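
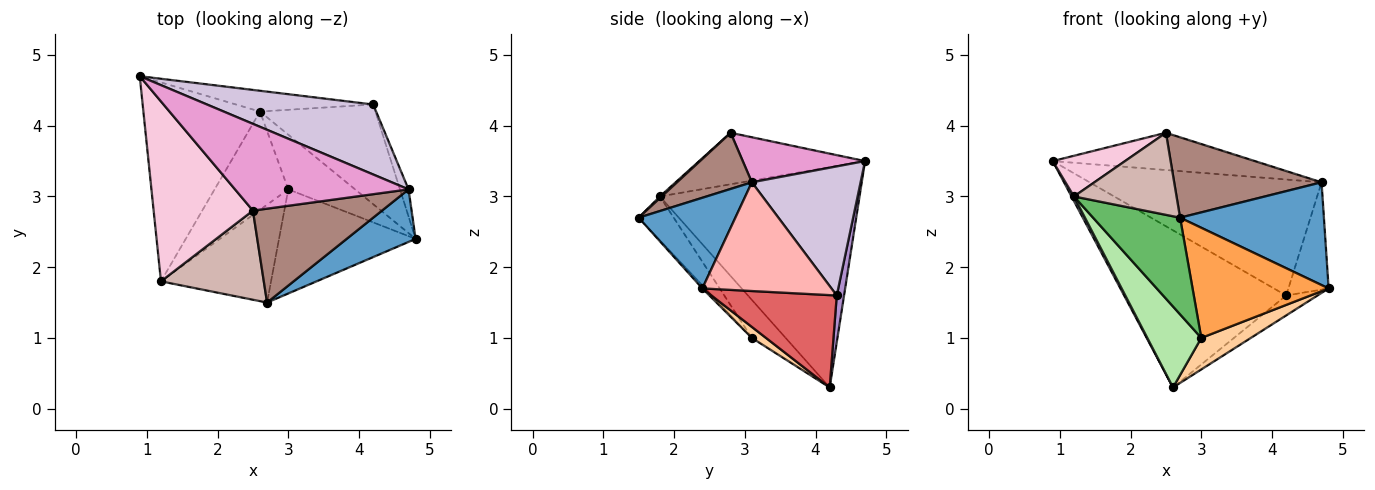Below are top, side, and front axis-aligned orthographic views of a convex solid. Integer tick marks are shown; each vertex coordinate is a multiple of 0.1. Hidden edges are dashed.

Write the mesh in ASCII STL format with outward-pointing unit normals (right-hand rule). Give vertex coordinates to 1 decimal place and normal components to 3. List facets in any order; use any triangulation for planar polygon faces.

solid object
 facet normal 0.513 -0.764 0.391
  outer loop
   vertex 4.7 3.1 3.2
   vertex 2.7 1.5 2.7
   vertex 4.8 2.4 1.7
  endloop
 endfacet
 facet normal -0.884 -0.011 -0.468
  outer loop
   vertex 1.2 1.8 3.0
   vertex 0.9 4.7 3.5
   vertex 2.6 4.2 0.3
  endloop
 endfacet
 facet normal -0.016 -0.727 -0.687
  outer loop
   vertex 3.0 3.1 1.0
   vertex 4.8 2.4 1.7
   vertex 2.7 1.5 2.7
  endloop
 endfacet
 facet normal 0.141 -0.494 -0.858
  outer loop
   vertex 3.0 3.1 1.0
   vertex 2.6 4.2 0.3
   vertex 4.8 2.4 1.7
  endloop
 endfacet
 facet normal -0.272 -0.676 -0.685
  outer loop
   vertex 3.0 3.1 1.0
   vertex 2.7 1.5 2.7
   vertex 1.2 1.8 3.0
  endloop
 endfacet
 facet normal -0.370 -0.591 -0.717
  outer loop
   vertex 3.0 3.1 1.0
   vertex 1.2 1.8 3.0
   vertex 2.6 4.2 0.3
  endloop
 endfacet
 facet normal 0.617 0.154 -0.772
  outer loop
   vertex 4.2 4.3 1.6
   vertex 4.8 2.4 1.7
   vertex 2.6 4.2 0.3
  endloop
 endfacet
 facet normal 0.952 0.297 -0.075
  outer loop
   vertex 4.2 4.3 1.6
   vertex 4.7 3.1 3.2
   vertex 4.8 2.4 1.7
  endloop
 endfacet
 facet normal 0.045 0.990 -0.131
  outer loop
   vertex 4.2 4.3 1.6
   vertex 2.6 4.2 0.3
   vertex 0.9 4.7 3.5
  endloop
 endfacet
 facet normal 0.372 0.795 0.480
  outer loop
   vertex 4.2 4.3 1.6
   vertex 0.9 4.7 3.5
   vertex 4.7 3.1 3.2
  endloop
 endfacet
 facet normal 0.314 -0.618 0.721
  outer loop
   vertex 2.5 2.8 3.9
   vertex 2.7 1.5 2.7
   vertex 4.7 3.1 3.2
  endloop
 endfacet
 facet normal 0.012 -0.677 0.736
  outer loop
   vertex 2.5 2.8 3.9
   vertex 1.2 1.8 3.0
   vertex 2.7 1.5 2.7
  endloop
 endfacet
 facet normal 0.232 0.384 0.894
  outer loop
   vertex 2.5 2.8 3.9
   vertex 4.7 3.1 3.2
   vertex 0.9 4.7 3.5
  endloop
 endfacet
 facet normal -0.451 -0.197 0.870
  outer loop
   vertex 2.5 2.8 3.9
   vertex 0.9 4.7 3.5
   vertex 1.2 1.8 3.0
  endloop
 endfacet
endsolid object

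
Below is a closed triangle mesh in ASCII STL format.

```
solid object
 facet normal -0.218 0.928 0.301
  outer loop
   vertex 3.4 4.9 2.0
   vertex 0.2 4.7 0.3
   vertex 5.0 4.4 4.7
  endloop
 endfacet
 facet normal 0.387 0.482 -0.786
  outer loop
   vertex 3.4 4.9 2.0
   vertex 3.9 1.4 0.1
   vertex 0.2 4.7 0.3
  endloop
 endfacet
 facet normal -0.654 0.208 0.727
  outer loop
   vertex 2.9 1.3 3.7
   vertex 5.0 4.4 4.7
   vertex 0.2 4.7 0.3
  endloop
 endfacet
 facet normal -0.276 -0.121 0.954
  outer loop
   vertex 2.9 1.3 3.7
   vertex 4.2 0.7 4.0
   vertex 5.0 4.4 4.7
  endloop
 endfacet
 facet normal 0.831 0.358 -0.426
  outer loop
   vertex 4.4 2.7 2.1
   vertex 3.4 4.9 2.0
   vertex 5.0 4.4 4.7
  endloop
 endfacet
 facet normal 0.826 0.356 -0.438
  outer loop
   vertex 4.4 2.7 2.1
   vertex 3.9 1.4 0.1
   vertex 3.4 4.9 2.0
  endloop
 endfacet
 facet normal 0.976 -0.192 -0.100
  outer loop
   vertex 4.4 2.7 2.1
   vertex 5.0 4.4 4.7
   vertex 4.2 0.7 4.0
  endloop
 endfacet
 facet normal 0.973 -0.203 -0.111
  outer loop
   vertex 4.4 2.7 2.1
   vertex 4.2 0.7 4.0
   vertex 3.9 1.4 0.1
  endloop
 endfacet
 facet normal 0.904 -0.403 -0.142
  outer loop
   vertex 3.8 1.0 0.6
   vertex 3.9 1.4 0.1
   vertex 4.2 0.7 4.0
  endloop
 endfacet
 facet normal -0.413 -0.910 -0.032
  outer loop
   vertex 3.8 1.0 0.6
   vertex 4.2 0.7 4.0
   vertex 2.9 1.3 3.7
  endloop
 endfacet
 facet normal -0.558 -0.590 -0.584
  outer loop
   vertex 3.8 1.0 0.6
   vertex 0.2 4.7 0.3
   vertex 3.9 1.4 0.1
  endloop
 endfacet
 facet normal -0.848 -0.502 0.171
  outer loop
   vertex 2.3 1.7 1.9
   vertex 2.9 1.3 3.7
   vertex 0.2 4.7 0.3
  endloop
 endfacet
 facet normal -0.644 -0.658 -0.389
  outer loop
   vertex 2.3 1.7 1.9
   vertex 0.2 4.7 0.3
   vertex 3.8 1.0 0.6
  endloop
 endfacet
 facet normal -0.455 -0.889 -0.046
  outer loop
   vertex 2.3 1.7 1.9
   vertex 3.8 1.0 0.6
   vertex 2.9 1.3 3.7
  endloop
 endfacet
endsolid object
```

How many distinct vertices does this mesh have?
9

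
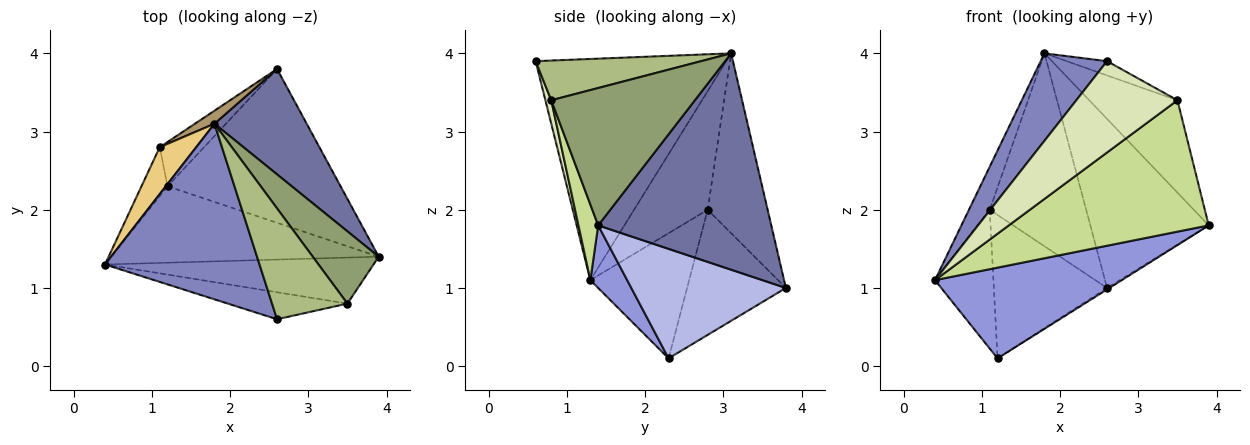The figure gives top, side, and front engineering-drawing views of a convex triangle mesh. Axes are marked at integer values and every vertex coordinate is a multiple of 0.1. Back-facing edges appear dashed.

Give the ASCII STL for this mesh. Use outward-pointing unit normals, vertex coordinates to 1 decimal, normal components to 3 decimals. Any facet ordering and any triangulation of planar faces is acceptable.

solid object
 facet normal 0.779 0.532 0.332
  outer loop
   vertex 1.8 3.1 4.0
   vertex 3.9 1.4 1.8
   vertex 2.6 3.8 1.0
  endloop
 endfacet
 facet normal -0.788 -0.274 0.551
  outer loop
   vertex 2.6 0.6 3.9
   vertex 1.8 3.1 4.0
   vertex 0.4 1.3 1.1
  endloop
 endfacet
 facet normal 0.149 -0.756 -0.637
  outer loop
   vertex 1.2 2.3 0.1
   vertex 3.9 1.4 1.8
   vertex 0.4 1.3 1.1
  endloop
 endfacet
 facet normal 0.535 0.008 -0.845
  outer loop
   vertex 1.2 2.3 0.1
   vertex 2.6 3.8 1.0
   vertex 3.9 1.4 1.8
  endloop
 endfacet
 facet normal 0.789 0.484 0.379
  outer loop
   vertex 3.5 0.8 3.4
   vertex 3.9 1.4 1.8
   vertex 1.8 3.1 4.0
  endloop
 endfacet
 facet normal 0.463 0.113 0.879
  outer loop
   vertex 3.5 0.8 3.4
   vertex 1.8 3.1 4.0
   vertex 2.6 0.6 3.9
  endloop
 endfacet
 facet normal 0.093 -0.940 -0.329
  outer loop
   vertex 3.5 0.8 3.4
   vertex 0.4 1.3 1.1
   vertex 3.9 1.4 1.8
  endloop
 endfacet
 facet normal 0.056 -0.958 -0.283
  outer loop
   vertex 3.5 0.8 3.4
   vertex 2.6 0.6 3.9
   vertex 0.4 1.3 1.1
  endloop
 endfacet
 facet normal -0.527 0.848 0.057
  outer loop
   vertex 1.1 2.8 2.0
   vertex 1.8 3.1 4.0
   vertex 2.6 3.8 1.0
  endloop
 endfacet
 facet normal -0.640 0.734 -0.227
  outer loop
   vertex 1.1 2.8 2.0
   vertex 2.6 3.8 1.0
   vertex 1.2 2.3 0.1
  endloop
 endfacet
 facet normal -0.923 0.260 0.284
  outer loop
   vertex 1.1 2.8 2.0
   vertex 0.4 1.3 1.1
   vertex 1.8 3.1 4.0
  endloop
 endfacet
 facet normal -0.847 0.501 -0.176
  outer loop
   vertex 1.1 2.8 2.0
   vertex 1.2 2.3 0.1
   vertex 0.4 1.3 1.1
  endloop
 endfacet
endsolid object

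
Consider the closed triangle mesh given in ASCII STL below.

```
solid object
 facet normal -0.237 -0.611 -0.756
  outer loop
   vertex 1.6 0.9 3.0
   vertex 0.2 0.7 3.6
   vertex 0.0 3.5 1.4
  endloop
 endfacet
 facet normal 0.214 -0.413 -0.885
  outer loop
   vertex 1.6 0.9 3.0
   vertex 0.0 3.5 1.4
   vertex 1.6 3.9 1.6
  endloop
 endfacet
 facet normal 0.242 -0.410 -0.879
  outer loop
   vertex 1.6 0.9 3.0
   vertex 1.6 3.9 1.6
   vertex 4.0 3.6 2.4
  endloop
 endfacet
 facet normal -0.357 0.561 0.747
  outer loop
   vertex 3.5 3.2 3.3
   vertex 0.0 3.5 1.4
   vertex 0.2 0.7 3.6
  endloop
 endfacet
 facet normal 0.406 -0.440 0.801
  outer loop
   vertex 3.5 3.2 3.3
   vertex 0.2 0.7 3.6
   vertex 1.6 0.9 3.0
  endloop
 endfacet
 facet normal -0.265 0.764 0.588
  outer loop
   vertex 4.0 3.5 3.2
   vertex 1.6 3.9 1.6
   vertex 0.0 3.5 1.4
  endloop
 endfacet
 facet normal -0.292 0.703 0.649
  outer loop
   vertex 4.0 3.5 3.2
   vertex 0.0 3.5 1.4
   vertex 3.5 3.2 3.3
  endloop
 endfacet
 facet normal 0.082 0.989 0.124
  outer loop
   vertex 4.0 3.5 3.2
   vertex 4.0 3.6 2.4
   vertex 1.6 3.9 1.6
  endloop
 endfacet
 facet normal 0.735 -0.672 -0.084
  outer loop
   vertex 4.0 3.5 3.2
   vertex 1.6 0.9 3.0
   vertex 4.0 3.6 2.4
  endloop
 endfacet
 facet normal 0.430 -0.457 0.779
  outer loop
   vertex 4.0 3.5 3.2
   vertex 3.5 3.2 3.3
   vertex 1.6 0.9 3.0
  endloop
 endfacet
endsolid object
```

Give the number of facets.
10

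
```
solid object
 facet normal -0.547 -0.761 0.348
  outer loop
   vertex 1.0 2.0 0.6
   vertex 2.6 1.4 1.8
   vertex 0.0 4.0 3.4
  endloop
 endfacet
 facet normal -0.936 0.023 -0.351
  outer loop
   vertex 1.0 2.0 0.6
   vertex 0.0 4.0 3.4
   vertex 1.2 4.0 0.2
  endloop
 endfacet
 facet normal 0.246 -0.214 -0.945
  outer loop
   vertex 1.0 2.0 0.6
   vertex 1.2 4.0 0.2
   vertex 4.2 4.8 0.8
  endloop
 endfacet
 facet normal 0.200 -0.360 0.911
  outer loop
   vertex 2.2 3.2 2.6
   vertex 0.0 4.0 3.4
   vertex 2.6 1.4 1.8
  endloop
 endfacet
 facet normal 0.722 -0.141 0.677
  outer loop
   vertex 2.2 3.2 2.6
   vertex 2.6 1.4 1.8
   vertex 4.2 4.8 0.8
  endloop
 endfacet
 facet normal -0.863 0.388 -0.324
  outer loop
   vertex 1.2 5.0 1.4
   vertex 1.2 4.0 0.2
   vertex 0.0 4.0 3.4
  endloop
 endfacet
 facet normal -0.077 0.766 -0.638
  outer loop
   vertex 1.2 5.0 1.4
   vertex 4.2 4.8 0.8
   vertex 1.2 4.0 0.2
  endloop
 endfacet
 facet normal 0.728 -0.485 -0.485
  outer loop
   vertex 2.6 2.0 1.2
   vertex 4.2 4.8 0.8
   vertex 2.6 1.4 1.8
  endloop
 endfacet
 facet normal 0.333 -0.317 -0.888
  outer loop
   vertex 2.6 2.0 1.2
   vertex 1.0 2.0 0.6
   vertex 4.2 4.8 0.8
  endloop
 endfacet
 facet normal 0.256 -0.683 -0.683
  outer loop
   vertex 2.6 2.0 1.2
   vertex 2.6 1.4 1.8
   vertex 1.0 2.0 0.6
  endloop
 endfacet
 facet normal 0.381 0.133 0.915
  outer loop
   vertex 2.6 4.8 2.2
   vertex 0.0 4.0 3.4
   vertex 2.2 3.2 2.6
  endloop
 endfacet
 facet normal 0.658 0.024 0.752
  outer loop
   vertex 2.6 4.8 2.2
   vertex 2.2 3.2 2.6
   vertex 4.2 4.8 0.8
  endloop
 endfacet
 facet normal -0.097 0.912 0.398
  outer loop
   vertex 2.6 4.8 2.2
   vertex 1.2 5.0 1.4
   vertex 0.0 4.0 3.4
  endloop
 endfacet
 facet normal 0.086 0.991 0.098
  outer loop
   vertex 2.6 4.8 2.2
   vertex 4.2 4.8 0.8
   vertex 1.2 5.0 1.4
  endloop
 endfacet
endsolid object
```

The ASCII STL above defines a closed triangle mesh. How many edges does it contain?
21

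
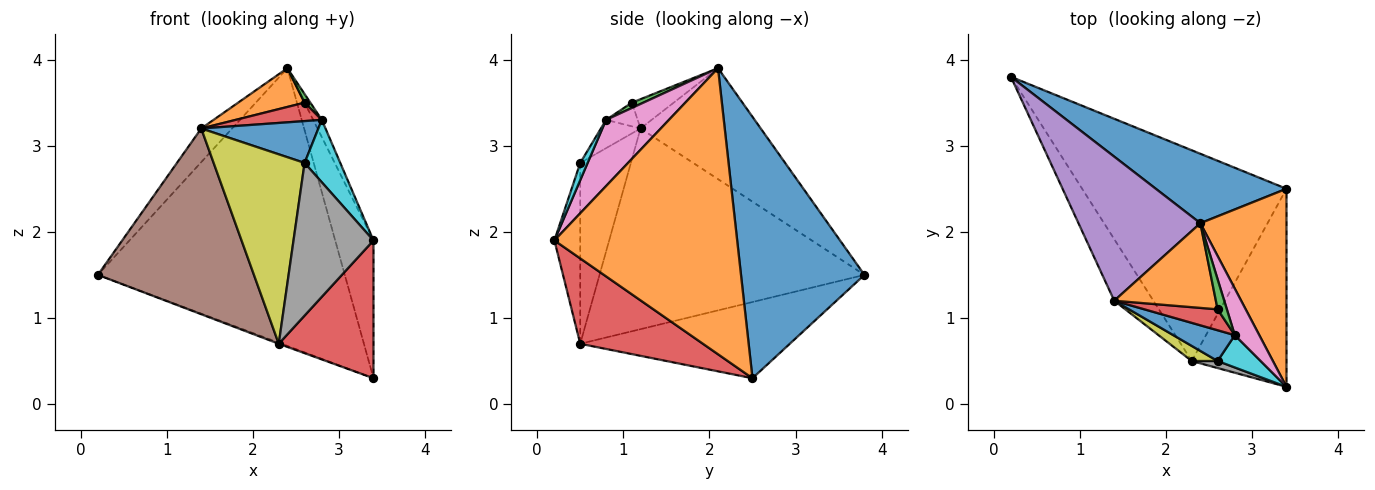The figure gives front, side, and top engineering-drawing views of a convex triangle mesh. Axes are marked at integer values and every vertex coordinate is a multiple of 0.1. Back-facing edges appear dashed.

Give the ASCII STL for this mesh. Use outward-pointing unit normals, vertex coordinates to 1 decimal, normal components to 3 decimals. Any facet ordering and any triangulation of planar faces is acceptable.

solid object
 facet normal 0.436 0.873 0.218
  outer loop
   vertex 2.4 2.1 3.9
   vertex 3.4 2.5 0.3
   vertex 0.2 3.8 1.5
  endloop
 endfacet
 facet normal 0.939 0.197 0.283
  outer loop
   vertex 2.4 2.1 3.9
   vertex 3.4 0.2 1.9
   vertex 3.4 2.5 0.3
  endloop
 endfacet
 facet normal -0.349 0.005 -0.937
  outer loop
   vertex 2.3 0.5 0.7
   vertex 0.2 3.8 1.5
   vertex 3.4 2.5 0.3
  endloop
 endfacet
 facet normal 0.595 -0.459 -0.660
  outer loop
   vertex 2.3 0.5 0.7
   vertex 3.4 2.5 0.3
   vertex 3.4 0.2 1.9
  endloop
 endfacet
 facet normal -0.663 0.170 0.729
  outer loop
   vertex 1.4 1.2 3.2
   vertex 2.4 2.1 3.9
   vertex 0.2 3.8 1.5
  endloop
 endfacet
 facet normal -0.850 -0.501 -0.166
  outer loop
   vertex 1.4 1.2 3.2
   vertex 0.2 3.8 1.5
   vertex 2.3 0.5 0.7
  endloop
 endfacet
 facet normal 0.930 0.127 0.344
  outer loop
   vertex 2.8 0.8 3.3
   vertex 3.4 0.2 1.9
   vertex 2.4 2.1 3.9
  endloop
 endfacet
 facet normal -0.307 -0.951 0.044
  outer loop
   vertex 2.6 0.5 2.8
   vertex 2.3 0.5 0.7
   vertex 3.4 0.2 1.9
  endloop
 endfacet
 facet normal -0.485 -0.872 0.069
  outer loop
   vertex 2.6 0.5 2.8
   vertex 1.4 1.2 3.2
   vertex 2.3 0.5 0.7
  endloop
 endfacet
 facet normal 0.181 -0.874 0.452
  outer loop
   vertex 2.6 0.5 2.8
   vertex 3.4 0.2 1.9
   vertex 2.8 0.8 3.3
  endloop
 endfacet
 facet normal -0.263 -0.777 0.572
  outer loop
   vertex 2.6 0.5 2.8
   vertex 2.8 0.8 3.3
   vertex 1.4 1.2 3.2
  endloop
 endfacet
 facet normal -0.253 -0.403 0.880
  outer loop
   vertex 2.6 1.1 3.5
   vertex 2.4 2.1 3.9
   vertex 1.4 1.2 3.2
  endloop
 endfacet
 facet normal 0.482 -0.241 0.843
  outer loop
   vertex 2.6 1.1 3.5
   vertex 2.8 0.8 3.3
   vertex 2.4 2.1 3.9
  endloop
 endfacet
 facet normal -0.236 -0.643 0.729
  outer loop
   vertex 2.6 1.1 3.5
   vertex 1.4 1.2 3.2
   vertex 2.8 0.8 3.3
  endloop
 endfacet
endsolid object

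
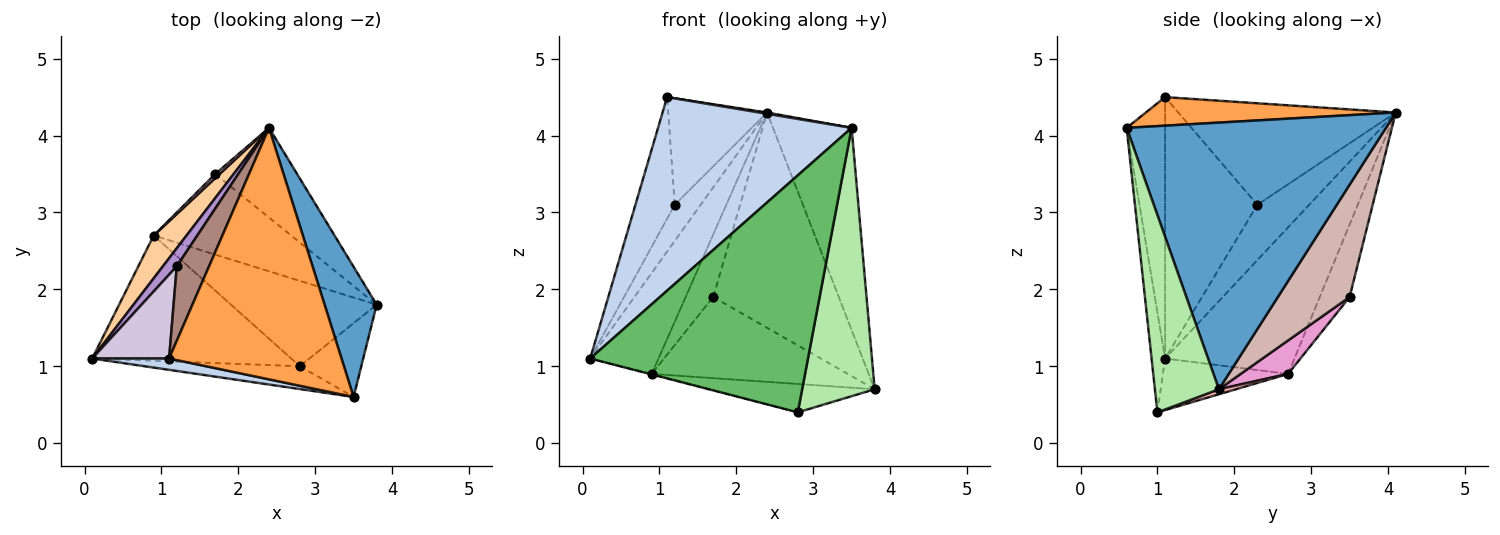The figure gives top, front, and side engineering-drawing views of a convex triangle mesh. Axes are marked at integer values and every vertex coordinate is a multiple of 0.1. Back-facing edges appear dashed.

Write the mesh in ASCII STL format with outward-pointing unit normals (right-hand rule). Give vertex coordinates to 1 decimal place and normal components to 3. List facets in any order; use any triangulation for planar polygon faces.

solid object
 facet normal 0.941 0.285 0.184
  outer loop
   vertex 3.5 0.6 4.1
   vertex 3.8 1.8 0.7
   vertex 2.4 4.1 4.3
  endloop
 endfacet
 facet normal -0.194 -0.979 0.057
  outer loop
   vertex 1.1 1.1 4.5
   vertex 0.1 1.1 1.1
   vertex 3.5 0.6 4.1
  endloop
 endfacet
 facet normal 0.163 -0.005 0.987
  outer loop
   vertex 1.1 1.1 4.5
   vertex 3.5 0.6 4.1
   vertex 2.4 4.1 4.3
  endloop
 endfacet
 facet normal -0.867 0.458 0.194
  outer loop
   vertex 0.9 2.7 0.9
   vertex 0.1 1.1 1.1
   vertex 2.4 4.1 4.3
  endloop
 endfacet
 facet normal -0.062 -0.993 -0.096
  outer loop
   vertex 2.8 1.0 0.4
   vertex 3.5 0.6 4.1
   vertex 0.1 1.1 1.1
  endloop
 endfacet
 facet normal 0.648 -0.734 -0.202
  outer loop
   vertex 2.8 1.0 0.4
   vertex 3.8 1.8 0.7
   vertex 3.5 0.6 4.1
  endloop
 endfacet
 facet normal -0.251 0.004 -0.968
  outer loop
   vertex 2.8 1.0 0.4
   vertex 0.1 1.1 1.1
   vertex 0.9 2.7 0.9
  endloop
 endfacet
 facet normal 0.032 0.315 -0.948
  outer loop
   vertex 2.8 1.0 0.4
   vertex 0.9 2.7 0.9
   vertex 3.8 1.8 0.7
  endloop
 endfacet
 facet normal -0.873 0.436 0.218
  outer loop
   vertex 1.2 2.3 3.1
   vertex 2.4 4.1 4.3
   vertex 0.1 1.1 1.1
  endloop
 endfacet
 facet normal -0.888 0.379 0.261
  outer loop
   vertex 1.2 2.3 3.1
   vertex 0.1 1.1 1.1
   vertex 1.1 1.1 4.5
  endloop
 endfacet
 facet normal -0.874 0.397 0.278
  outer loop
   vertex 1.2 2.3 3.1
   vertex 1.1 1.1 4.5
   vertex 2.4 4.1 4.3
  endloop
 endfacet
 facet normal 0.467 0.816 -0.340
  outer loop
   vertex 1.7 3.5 1.9
   vertex 2.4 4.1 4.3
   vertex 3.8 1.8 0.7
  endloop
 endfacet
 facet normal 0.169 0.699 -0.695
  outer loop
   vertex 1.7 3.5 1.9
   vertex 3.8 1.8 0.7
   vertex 0.9 2.7 0.9
  endloop
 endfacet
 facet normal -0.734 0.678 0.044
  outer loop
   vertex 1.7 3.5 1.9
   vertex 0.9 2.7 0.9
   vertex 2.4 4.1 4.3
  endloop
 endfacet
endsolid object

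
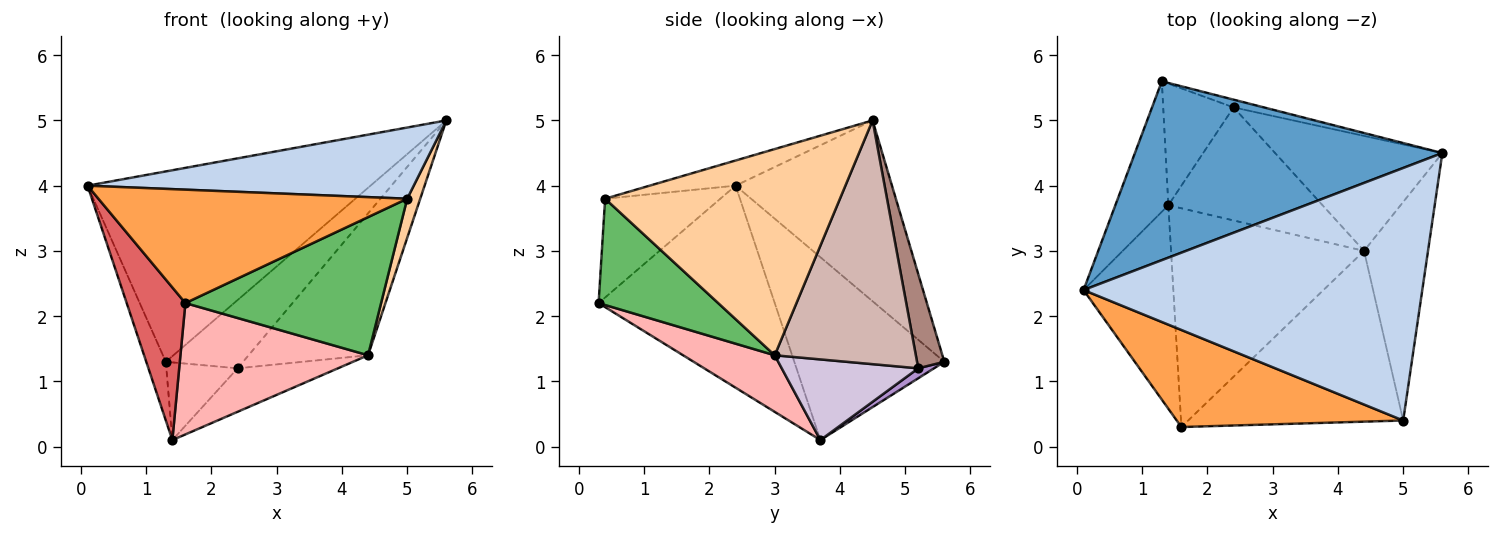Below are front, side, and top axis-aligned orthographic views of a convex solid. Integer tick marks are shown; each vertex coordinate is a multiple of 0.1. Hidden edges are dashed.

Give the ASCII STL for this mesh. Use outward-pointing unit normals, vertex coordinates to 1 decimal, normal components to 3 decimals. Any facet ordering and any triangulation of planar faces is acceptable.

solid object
 facet normal -0.374 0.676 0.635
  outer loop
   vertex 1.3 5.6 1.3
   vertex 0.1 2.4 4.0
   vertex 5.6 4.5 5.0
  endloop
 endfacet
 facet normal -0.071 -0.271 0.960
  outer loop
   vertex 5.0 0.4 3.8
   vertex 5.6 4.5 5.0
   vertex 0.1 2.4 4.0
  endloop
 endfacet
 facet normal -0.273 -0.731 0.625
  outer loop
   vertex 5.0 0.4 3.8
   vertex 0.1 2.4 4.0
   vertex 1.6 0.3 2.2
  endloop
 endfacet
 facet normal 0.954 -0.053 -0.296
  outer loop
   vertex 5.0 0.4 3.8
   vertex 4.4 3.0 1.4
   vertex 5.6 4.5 5.0
  endloop
 endfacet
 facet normal 0.359 -0.587 -0.726
  outer loop
   vertex 5.0 0.4 3.8
   vertex 1.6 0.3 2.2
   vertex 4.4 3.0 1.4
  endloop
 endfacet
 facet normal -0.953 0.124 -0.276
  outer loop
   vertex 1.4 3.7 0.1
   vertex 0.1 2.4 4.0
   vertex 1.3 5.6 1.3
  endloop
 endfacet
 facet normal -0.874 -0.291 -0.389
  outer loop
   vertex 1.4 3.7 0.1
   vertex 1.6 0.3 2.2
   vertex 0.1 2.4 4.0
  endloop
 endfacet
 facet normal 0.244 -0.499 -0.831
  outer loop
   vertex 1.4 3.7 0.1
   vertex 4.4 3.0 1.4
   vertex 1.6 0.3 2.2
  endloop
 endfacet
 facet normal 0.118 0.535 -0.837
  outer loop
   vertex 2.4 5.2 1.2
   vertex 1.4 3.7 0.1
   vertex 1.3 5.6 1.3
  endloop
 endfacet
 facet normal 0.439 0.323 -0.839
  outer loop
   vertex 2.4 5.2 1.2
   vertex 4.4 3.0 1.4
   vertex 1.4 3.7 0.1
  endloop
 endfacet
 facet normal 0.331 0.938 -0.106
  outer loop
   vertex 2.4 5.2 1.2
   vertex 1.3 5.6 1.3
   vertex 5.6 4.5 5.0
  endloop
 endfacet
 facet normal 0.676 0.572 -0.464
  outer loop
   vertex 2.4 5.2 1.2
   vertex 5.6 4.5 5.0
   vertex 4.4 3.0 1.4
  endloop
 endfacet
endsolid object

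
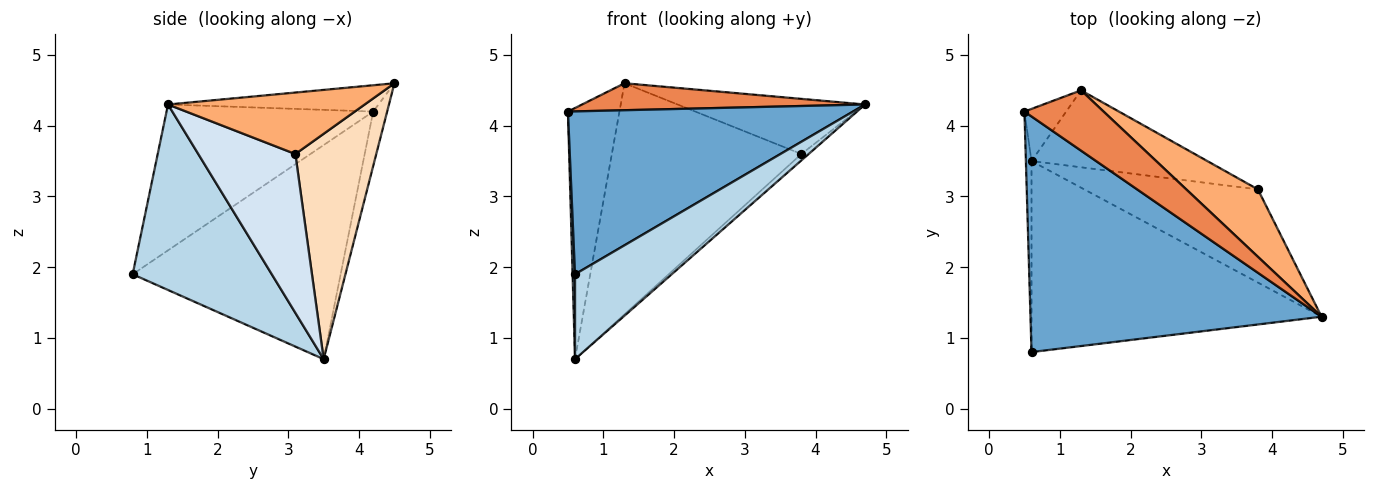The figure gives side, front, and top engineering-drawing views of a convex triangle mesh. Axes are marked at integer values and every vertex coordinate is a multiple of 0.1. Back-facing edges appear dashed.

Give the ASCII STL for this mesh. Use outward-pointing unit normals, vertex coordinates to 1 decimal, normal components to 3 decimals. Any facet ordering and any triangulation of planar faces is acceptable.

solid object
 facet normal -0.381 -0.526 0.761
  outer loop
   vertex 0.6 0.8 1.9
   vertex 4.7 1.3 4.3
   vertex 0.5 4.2 4.2
  endloop
 endfacet
 facet normal -1.000 -0.012 -0.026
  outer loop
   vertex 0.6 3.5 0.7
   vertex 0.6 0.8 1.9
   vertex 0.5 4.2 4.2
  endloop
 endfacet
 facet normal 0.505 -0.351 -0.789
  outer loop
   vertex 0.6 3.5 0.7
   vertex 4.7 1.3 4.3
   vertex 0.6 0.8 1.9
  endloop
 endfacet
 facet normal 0.674 0.050 -0.737
  outer loop
   vertex 3.8 3.1 3.6
   vertex 4.7 1.3 4.3
   vertex 0.6 3.5 0.7
  endloop
 endfacet
 facet normal -0.290 -0.390 0.874
  outer loop
   vertex 1.3 4.5 4.6
   vertex 0.5 4.2 4.2
   vertex 4.7 1.3 4.3
  endloop
 endfacet
 facet normal 0.553 0.527 0.645
  outer loop
   vertex 1.3 4.5 4.6
   vertex 4.7 1.3 4.3
   vertex 3.8 3.1 3.6
  endloop
 endfacet
 facet normal -0.257 0.946 -0.197
  outer loop
   vertex 1.3 4.5 4.6
   vertex 0.6 3.5 0.7
   vertex 0.5 4.2 4.2
  endloop
 endfacet
 facet normal 0.375 0.879 -0.293
  outer loop
   vertex 1.3 4.5 4.6
   vertex 3.8 3.1 3.6
   vertex 0.6 3.5 0.7
  endloop
 endfacet
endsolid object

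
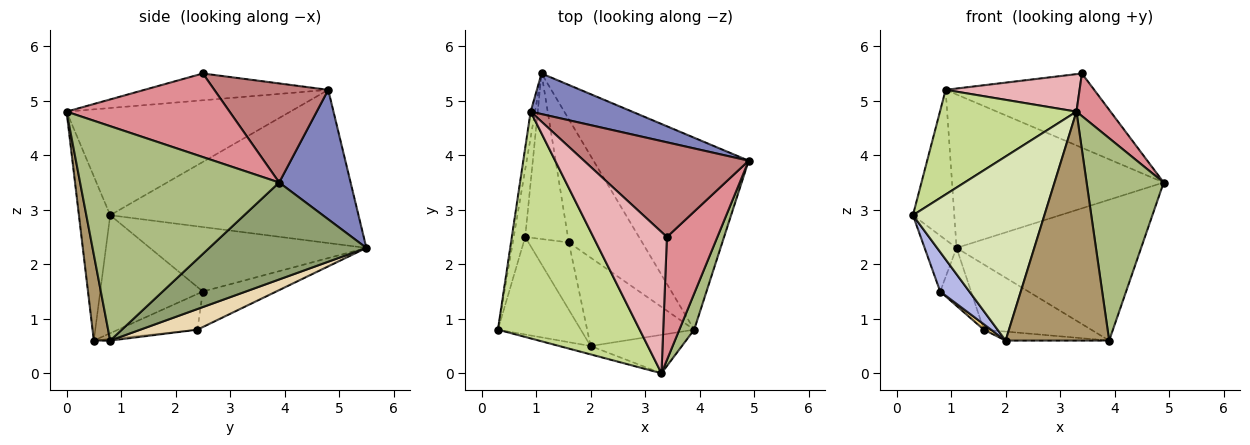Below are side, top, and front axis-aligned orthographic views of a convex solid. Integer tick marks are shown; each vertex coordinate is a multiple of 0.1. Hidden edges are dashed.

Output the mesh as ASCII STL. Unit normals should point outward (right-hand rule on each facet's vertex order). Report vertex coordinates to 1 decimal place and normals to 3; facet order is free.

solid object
 facet normal -0.986 0.164 -0.028
  outer loop
   vertex 0.9 4.8 5.2
   vertex 1.1 5.5 2.3
   vertex 0.3 0.8 2.9
  endloop
 endfacet
 facet normal 0.310 0.919 0.243
  outer loop
   vertex 0.9 4.8 5.2
   vertex 4.9 3.9 3.5
   vertex 1.1 5.5 2.3
  endloop
 endfacet
 facet normal -0.974 0.144 -0.173
  outer loop
   vertex 0.8 2.5 1.5
   vertex 0.3 0.8 2.9
   vertex 1.1 5.5 2.3
  endloop
 endfacet
 facet normal -0.797 -0.226 -0.560
  outer loop
   vertex 0.8 2.5 1.5
   vertex 2.0 0.5 0.6
   vertex 0.3 0.8 2.9
  endloop
 endfacet
 facet normal 0.450 0.528 -0.720
  outer loop
   vertex 3.9 0.8 0.6
   vertex 1.1 5.5 2.3
   vertex 4.9 3.9 3.5
  endloop
 endfacet
 facet normal 0.931 -0.360 0.064
  outer loop
   vertex 3.3 0.0 4.8
   vertex 3.9 0.8 0.6
   vertex 4.9 3.9 3.5
  endloop
 endfacet
 facet normal -0.566 -0.345 0.748
  outer loop
   vertex 3.3 0.0 4.8
   vertex 0.9 4.8 5.2
   vertex 0.3 0.8 2.9
  endloop
 endfacet
 facet normal -0.231 -0.972 -0.044
  outer loop
   vertex 3.3 0.0 4.8
   vertex 0.3 0.8 2.9
   vertex 2.0 0.5 0.6
  endloop
 endfacet
 facet normal 0.154 -0.974 -0.164
  outer loop
   vertex 3.3 0.0 4.8
   vertex 2.0 0.5 0.6
   vertex 3.9 0.8 0.6
  endloop
 endfacet
 facet normal -0.617 0.260 -0.743
  outer loop
   vertex 1.6 2.4 0.8
   vertex 0.8 2.5 1.5
   vertex 1.1 5.5 2.3
  endloop
 endfacet
 facet normal -0.662 -0.061 -0.747
  outer loop
   vertex 1.6 2.4 0.8
   vertex 2.0 0.5 0.6
   vertex 0.8 2.5 1.5
  endloop
 endfacet
 facet normal 0.241 0.454 -0.858
  outer loop
   vertex 1.6 2.4 0.8
   vertex 1.1 5.5 2.3
   vertex 3.9 0.8 0.6
  endloop
 endfacet
 facet normal -0.016 0.101 -0.995
  outer loop
   vertex 1.6 2.4 0.8
   vertex 3.9 0.8 0.6
   vertex 2.0 0.5 0.6
  endloop
 endfacet
 facet normal 0.428 0.558 0.711
  outer loop
   vertex 3.4 2.5 5.5
   vertex 4.9 3.9 3.5
   vertex 0.9 4.8 5.2
  endloop
 endfacet
 facet normal 0.843 -0.176 0.509
  outer loop
   vertex 3.4 2.5 5.5
   vertex 3.3 0.0 4.8
   vertex 4.9 3.9 3.5
  endloop
 endfacet
 facet normal -0.332 -0.242 0.912
  outer loop
   vertex 3.4 2.5 5.5
   vertex 0.9 4.8 5.2
   vertex 3.3 0.0 4.8
  endloop
 endfacet
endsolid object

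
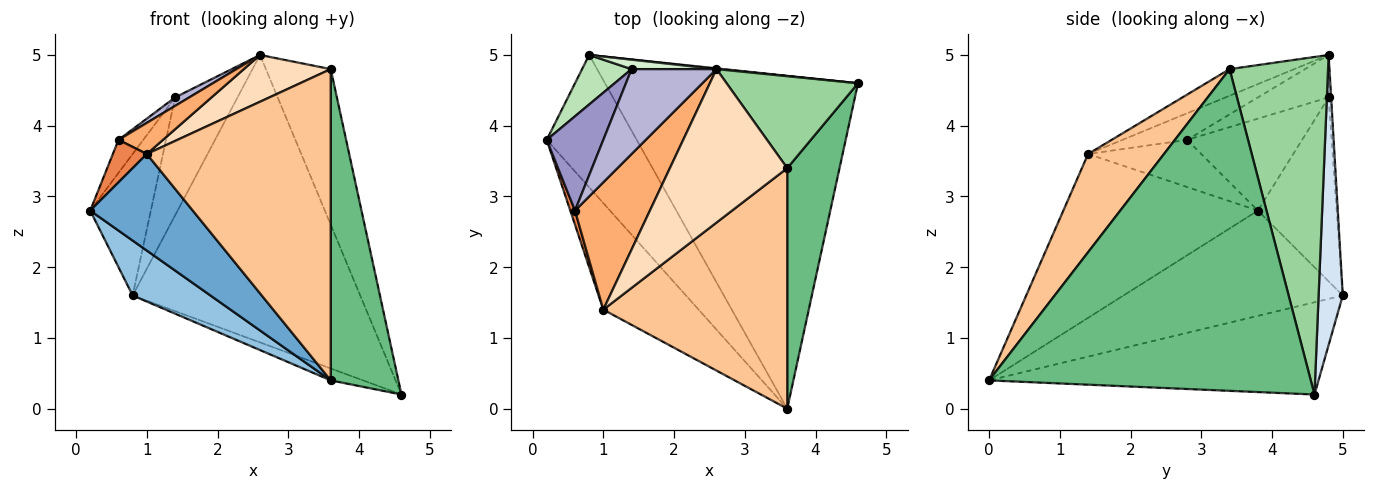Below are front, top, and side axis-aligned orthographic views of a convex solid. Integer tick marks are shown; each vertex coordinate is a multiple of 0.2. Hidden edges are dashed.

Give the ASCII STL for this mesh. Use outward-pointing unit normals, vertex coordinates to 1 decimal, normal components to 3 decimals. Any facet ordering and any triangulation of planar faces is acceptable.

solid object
 facet normal -0.787 -0.415 -0.458
  outer loop
   vertex 1.0 1.4 3.6
   vertex 0.2 3.8 2.8
   vertex 3.6 0.0 0.4
  endloop
 endfacet
 facet normal -0.734 -0.260 -0.627
  outer loop
   vertex 0.8 5.0 1.6
   vertex 3.6 0.0 0.4
   vertex 0.2 3.8 2.8
  endloop
 endfacet
 facet normal -0.342 0.034 -0.939
  outer loop
   vertex 0.8 5.0 1.6
   vertex 4.6 4.6 0.2
   vertex 3.6 0.0 0.4
  endloop
 endfacet
 facet normal 0.106 0.994 0.003
  outer loop
   vertex 0.8 5.0 1.6
   vertex 2.6 4.8 5.0
   vertex 4.6 4.6 0.2
  endloop
 endfacet
 facet normal -0.953 -0.286 0.095
  outer loop
   vertex 0.6 2.8 3.8
   vertex 0.2 3.8 2.8
   vertex 1.0 1.4 3.6
  endloop
 endfacet
 facet normal -0.326 -0.224 0.918
  outer loop
   vertex 0.6 2.8 3.8
   vertex 1.0 1.4 3.6
   vertex 2.6 4.8 5.0
  endloop
 endfacet
 facet normal 0.310 -0.752 0.581
  outer loop
   vertex 3.6 3.4 4.8
   vertex 1.0 1.4 3.6
   vertex 3.6 0.0 0.4
  endloop
 endfacet
 facet normal -0.212 -0.285 0.935
  outer loop
   vertex 3.6 3.4 4.8
   vertex 2.6 4.8 5.0
   vertex 1.0 1.4 3.6
  endloop
 endfacet
 facet normal 0.966 -0.203 0.157
  outer loop
   vertex 3.6 3.4 4.8
   vertex 3.6 0.0 0.4
   vertex 4.6 4.6 0.2
  endloop
 endfacet
 facet normal 0.794 0.523 0.309
  outer loop
   vertex 3.6 3.4 4.8
   vertex 4.6 4.6 0.2
   vertex 2.6 4.8 5.0
  endloop
 endfacet
 facet normal -0.775 0.596 0.209
  outer loop
   vertex 1.4 4.8 4.4
   vertex 0.8 5.0 1.6
   vertex 0.2 3.8 2.8
  endloop
 endfacet
 facet normal -0.040 0.996 0.080
  outer loop
   vertex 1.4 4.8 4.4
   vertex 2.6 4.8 5.0
   vertex 0.8 5.0 1.6
  endloop
 endfacet
 facet normal -0.838 0.180 0.515
  outer loop
   vertex 1.4 4.8 4.4
   vertex 0.2 3.8 2.8
   vertex 0.6 2.8 3.8
  endloop
 endfacet
 facet normal -0.445 -0.089 0.891
  outer loop
   vertex 1.4 4.8 4.4
   vertex 0.6 2.8 3.8
   vertex 2.6 4.8 5.0
  endloop
 endfacet
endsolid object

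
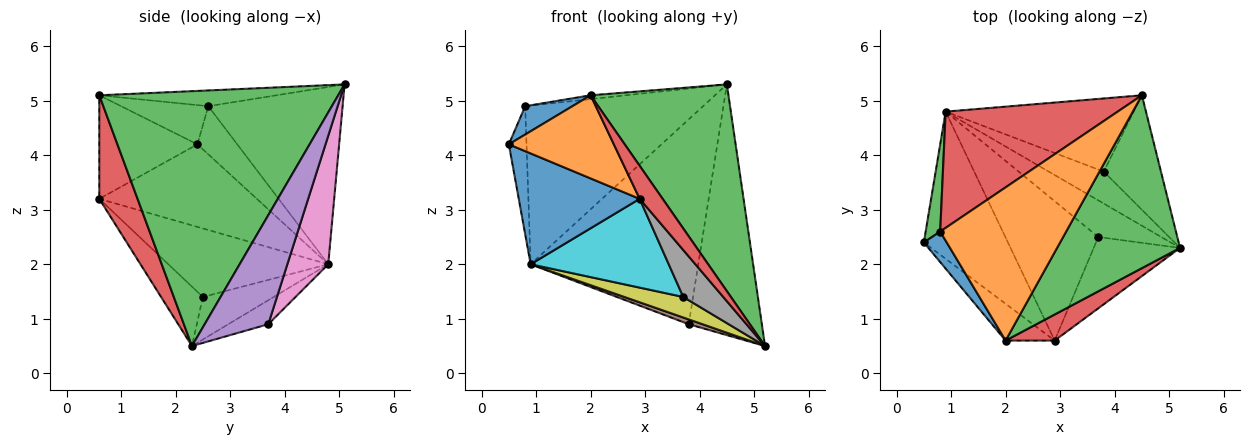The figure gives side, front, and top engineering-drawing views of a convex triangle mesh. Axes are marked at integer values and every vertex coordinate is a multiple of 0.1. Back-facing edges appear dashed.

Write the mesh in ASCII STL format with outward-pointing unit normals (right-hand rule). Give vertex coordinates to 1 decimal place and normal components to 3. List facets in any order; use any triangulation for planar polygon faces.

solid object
 facet normal -0.617 -0.473 -0.629
  outer loop
   vertex 0.9 4.8 2.0
   vertex 2.9 0.6 3.2
   vertex 0.5 2.4 4.2
  endloop
 endfacet
 facet normal -0.650 -0.695 -0.308
  outer loop
   vertex 2.0 0.6 5.1
   vertex 0.5 2.4 4.2
   vertex 2.9 0.6 3.2
  endloop
 endfacet
 facet normal 0.799 -0.461 0.386
  outer loop
   vertex 2.0 0.6 5.1
   vertex 5.2 2.3 0.5
   vertex 4.5 5.1 5.3
  endloop
 endfacet
 facet normal 0.794 -0.477 0.376
  outer loop
   vertex 2.0 0.6 5.1
   vertex 2.9 0.6 3.2
   vertex 5.2 2.3 0.5
  endloop
 endfacet
 facet normal 0.620 0.713 -0.326
  outer loop
   vertex 3.8 3.7 0.9
   vertex 4.5 5.1 5.3
   vertex 5.2 2.3 0.5
  endloop
 endfacet
 facet normal -0.396 -0.137 -0.908
  outer loop
   vertex 3.8 3.7 0.9
   vertex 5.2 2.3 0.5
   vertex 0.9 4.8 2.0
  endloop
 endfacet
 facet normal 0.224 0.918 -0.328
  outer loop
   vertex 3.8 3.7 0.9
   vertex 0.9 4.8 2.0
   vertex 4.5 5.1 5.3
  endloop
 endfacet
 facet normal -0.498 -0.477 -0.724
  outer loop
   vertex 3.7 2.5 1.4
   vertex 5.2 2.3 0.5
   vertex 2.9 0.6 3.2
  endloop
 endfacet
 facet normal -0.507 -0.421 -0.752
  outer loop
   vertex 3.7 2.5 1.4
   vertex 0.9 4.8 2.0
   vertex 5.2 2.3 0.5
  endloop
 endfacet
 facet normal -0.528 -0.456 -0.716
  outer loop
   vertex 3.7 2.5 1.4
   vertex 2.9 0.6 3.2
   vertex 0.9 4.8 2.0
  endloop
 endfacet
 facet normal -0.782 -0.424 0.456
  outer loop
   vertex 0.8 2.6 4.9
   vertex 0.5 2.4 4.2
   vertex 2.0 0.6 5.1
  endloop
 endfacet
 facet normal -0.124 0.025 0.992
  outer loop
   vertex 0.8 2.6 4.9
   vertex 2.0 0.6 5.1
   vertex 4.5 5.1 5.3
  endloop
 endfacet
 facet normal -0.881 0.391 0.266
  outer loop
   vertex 0.8 2.6 4.9
   vertex 0.9 4.8 2.0
   vertex 0.5 2.4 4.2
  endloop
 endfacet
 facet normal -0.520 0.689 0.505
  outer loop
   vertex 0.8 2.6 4.9
   vertex 4.5 5.1 5.3
   vertex 0.9 4.8 2.0
  endloop
 endfacet
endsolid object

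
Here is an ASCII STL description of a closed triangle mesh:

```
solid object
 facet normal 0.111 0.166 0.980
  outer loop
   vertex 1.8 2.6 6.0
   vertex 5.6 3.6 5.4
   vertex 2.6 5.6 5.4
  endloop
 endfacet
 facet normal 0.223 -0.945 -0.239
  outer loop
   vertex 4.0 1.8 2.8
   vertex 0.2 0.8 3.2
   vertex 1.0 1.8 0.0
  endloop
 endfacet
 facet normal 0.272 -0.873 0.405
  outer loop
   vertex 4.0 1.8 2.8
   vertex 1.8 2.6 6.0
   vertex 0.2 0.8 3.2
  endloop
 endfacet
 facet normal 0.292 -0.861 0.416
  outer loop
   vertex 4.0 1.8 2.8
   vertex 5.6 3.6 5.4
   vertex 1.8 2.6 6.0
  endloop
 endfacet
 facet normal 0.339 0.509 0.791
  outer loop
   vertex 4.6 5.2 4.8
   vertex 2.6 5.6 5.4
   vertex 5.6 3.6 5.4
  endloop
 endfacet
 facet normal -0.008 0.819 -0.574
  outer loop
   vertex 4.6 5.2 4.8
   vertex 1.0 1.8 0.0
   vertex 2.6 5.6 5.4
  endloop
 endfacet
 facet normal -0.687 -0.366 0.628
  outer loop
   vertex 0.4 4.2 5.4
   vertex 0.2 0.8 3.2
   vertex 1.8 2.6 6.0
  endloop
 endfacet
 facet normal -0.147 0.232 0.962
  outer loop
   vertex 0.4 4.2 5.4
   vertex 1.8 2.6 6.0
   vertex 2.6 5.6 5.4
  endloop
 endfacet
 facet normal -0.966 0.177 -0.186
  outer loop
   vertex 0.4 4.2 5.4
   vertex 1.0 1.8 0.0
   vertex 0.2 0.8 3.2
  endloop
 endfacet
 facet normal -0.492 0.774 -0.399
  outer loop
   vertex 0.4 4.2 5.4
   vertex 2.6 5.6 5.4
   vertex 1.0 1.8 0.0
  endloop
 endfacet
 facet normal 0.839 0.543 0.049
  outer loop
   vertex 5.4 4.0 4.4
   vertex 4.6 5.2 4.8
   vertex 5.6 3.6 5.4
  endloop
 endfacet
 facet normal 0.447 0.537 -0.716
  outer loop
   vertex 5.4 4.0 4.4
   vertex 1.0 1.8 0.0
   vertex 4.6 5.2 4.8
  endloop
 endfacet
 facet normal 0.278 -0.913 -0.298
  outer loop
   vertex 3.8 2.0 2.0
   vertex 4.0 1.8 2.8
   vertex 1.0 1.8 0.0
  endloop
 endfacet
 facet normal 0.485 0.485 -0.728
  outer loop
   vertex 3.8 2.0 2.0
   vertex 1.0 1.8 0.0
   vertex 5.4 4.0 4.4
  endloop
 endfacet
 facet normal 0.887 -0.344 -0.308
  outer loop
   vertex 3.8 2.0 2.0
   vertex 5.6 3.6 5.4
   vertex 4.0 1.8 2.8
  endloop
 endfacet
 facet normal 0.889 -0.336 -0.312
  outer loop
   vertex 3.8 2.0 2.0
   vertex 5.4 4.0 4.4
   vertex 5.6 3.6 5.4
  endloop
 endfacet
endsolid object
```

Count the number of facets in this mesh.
16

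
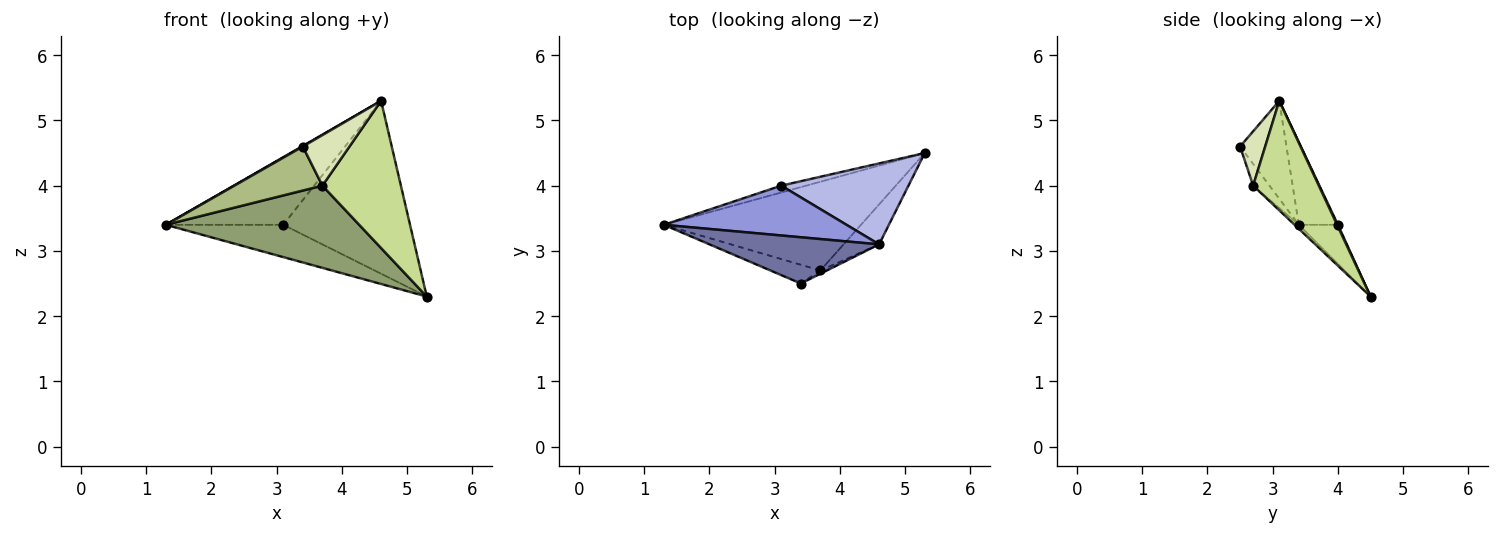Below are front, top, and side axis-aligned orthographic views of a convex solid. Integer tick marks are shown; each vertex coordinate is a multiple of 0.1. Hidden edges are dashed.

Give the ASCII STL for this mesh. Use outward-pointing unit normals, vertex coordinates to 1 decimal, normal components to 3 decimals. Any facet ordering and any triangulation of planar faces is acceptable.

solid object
 facet normal -0.500 -0.011 0.866
  outer loop
   vertex 4.6 3.1 5.3
   vertex 1.3 3.4 3.4
   vertex 3.4 2.5 4.6
  endloop
 endfacet
 facet normal -0.310 0.930 -0.197
  outer loop
   vertex 3.1 4.0 3.4
   vertex 5.3 4.5 2.3
   vertex 1.3 3.4 3.4
  endloop
 endfacet
 facet normal -0.259 0.778 0.573
  outer loop
   vertex 3.1 4.0 3.4
   vertex 1.3 3.4 3.4
   vertex 4.6 3.1 5.3
  endloop
 endfacet
 facet normal 0.006 0.906 0.424
  outer loop
   vertex 3.1 4.0 3.4
   vertex 4.6 3.1 5.3
   vertex 5.3 4.5 2.3
  endloop
 endfacet
 facet normal -0.015 -0.680 -0.733
  outer loop
   vertex 3.7 2.7 4.0
   vertex 1.3 3.4 3.4
   vertex 5.3 4.5 2.3
  endloop
 endfacet
 facet normal -0.168 -0.907 -0.386
  outer loop
   vertex 3.7 2.7 4.0
   vertex 3.4 2.5 4.6
   vertex 1.3 3.4 3.4
  endloop
 endfacet
 facet normal 0.628 -0.751 -0.204
  outer loop
   vertex 3.7 2.7 4.0
   vertex 5.3 4.5 2.3
   vertex 4.6 3.1 5.3
  endloop
 endfacet
 facet normal 0.473 -0.879 -0.057
  outer loop
   vertex 3.7 2.7 4.0
   vertex 4.6 3.1 5.3
   vertex 3.4 2.5 4.6
  endloop
 endfacet
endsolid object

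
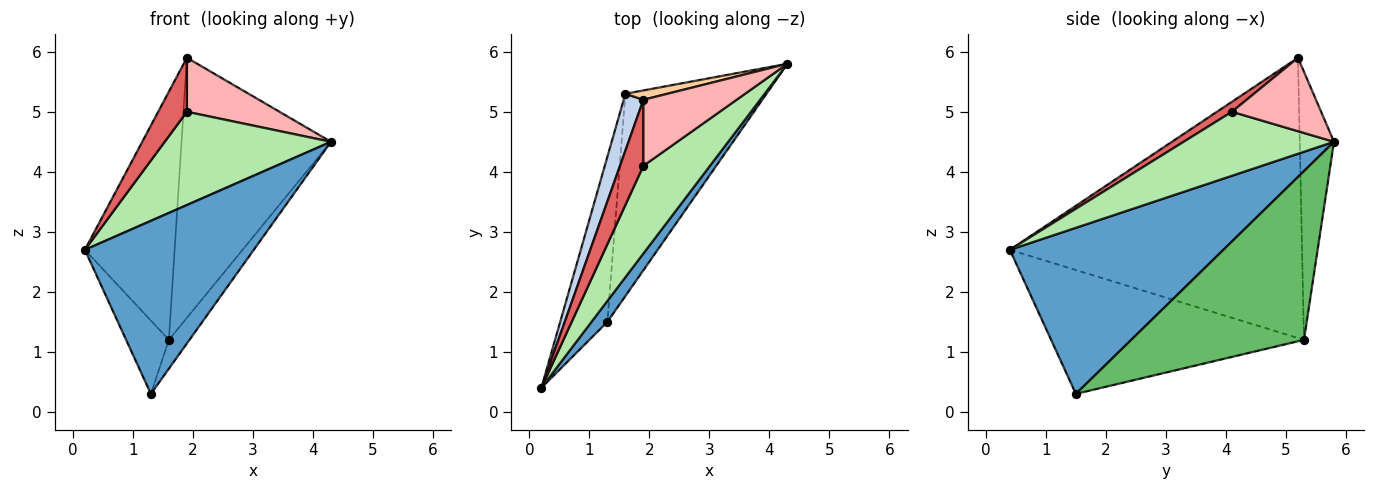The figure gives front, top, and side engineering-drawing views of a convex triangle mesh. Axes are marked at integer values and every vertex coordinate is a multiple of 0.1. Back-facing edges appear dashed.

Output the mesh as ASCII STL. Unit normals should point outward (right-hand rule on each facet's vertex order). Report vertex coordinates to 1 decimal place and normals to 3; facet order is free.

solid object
 facet normal 0.782 -0.619 0.075
  outer loop
   vertex 1.3 1.5 0.3
   vertex 4.3 5.8 4.5
   vertex 0.2 0.4 2.7
  endloop
 endfacet
 facet normal -0.954 0.293 0.067
  outer loop
   vertex 1.6 5.3 1.2
   vertex 0.2 0.4 2.7
   vertex 1.9 5.2 5.9
  endloop
 endfacet
 facet normal -0.923 0.156 -0.352
  outer loop
   vertex 1.6 5.3 1.2
   vertex 1.3 1.5 0.3
   vertex 0.2 0.4 2.7
  endloop
 endfacet
 facet normal -0.223 0.974 0.035
  outer loop
   vertex 1.6 5.3 1.2
   vertex 1.9 5.2 5.9
   vertex 4.3 5.8 4.5
  endloop
 endfacet
 facet normal 0.764 0.091 -0.639
  outer loop
   vertex 1.6 5.3 1.2
   vertex 4.3 5.8 4.5
   vertex 1.3 1.5 0.3
  endloop
 endfacet
 facet normal 0.550 -0.608 0.572
  outer loop
   vertex 1.9 4.1 5.0
   vertex 0.2 0.4 2.7
   vertex 4.3 5.8 4.5
  endloop
 endfacet
 facet normal 0.314 -0.601 0.735
  outer loop
   vertex 1.9 4.1 5.0
   vertex 1.9 5.2 5.9
   vertex 0.2 0.4 2.7
  endloop
 endfacet
 facet normal 0.521 -0.541 0.661
  outer loop
   vertex 1.9 4.1 5.0
   vertex 4.3 5.8 4.5
   vertex 1.9 5.2 5.9
  endloop
 endfacet
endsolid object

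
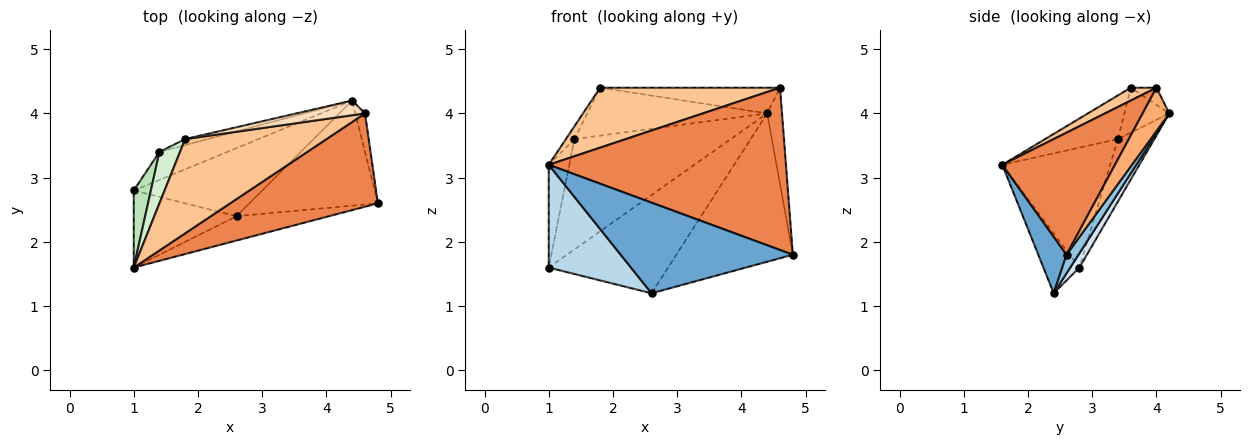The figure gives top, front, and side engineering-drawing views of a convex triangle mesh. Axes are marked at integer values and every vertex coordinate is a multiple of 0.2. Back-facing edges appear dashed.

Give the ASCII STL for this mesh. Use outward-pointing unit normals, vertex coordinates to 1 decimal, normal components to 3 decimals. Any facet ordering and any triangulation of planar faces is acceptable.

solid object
 facet normal 0.157 -0.954 -0.256
  outer loop
   vertex 2.6 2.4 1.2
   vertex 4.8 2.6 1.8
   vertex 1.0 1.6 3.2
  endloop
 endfacet
 facet normal 0.083 0.813 -0.576
  outer loop
   vertex 2.6 2.4 1.2
   vertex 4.4 4.2 4.0
   vertex 4.8 2.6 1.8
  endloop
 endfacet
 facet normal -0.330 -0.755 -0.566
  outer loop
   vertex 1.0 2.8 1.6
   vertex 2.6 2.4 1.2
   vertex 1.0 1.6 3.2
  endloop
 endfacet
 facet normal 0.063 0.821 -0.568
  outer loop
   vertex 1.0 2.8 1.6
   vertex 4.4 4.2 4.0
   vertex 2.6 2.4 1.2
  endloop
 endfacet
 facet normal 0.381 -0.802 0.461
  outer loop
   vertex 4.6 4.0 4.4
   vertex 1.0 1.6 3.2
   vertex 4.8 2.6 1.8
  endloop
 endfacet
 facet normal 0.858 0.477 -0.191
  outer loop
   vertex 4.6 4.0 4.4
   vertex 4.8 2.6 1.8
   vertex 4.4 4.2 4.0
  endloop
 endfacet
 facet normal 0.076 -0.535 0.841
  outer loop
   vertex 1.8 3.6 4.4
   vertex 1.0 1.6 3.2
   vertex 4.6 4.0 4.4
  endloop
 endfacet
 facet normal -0.123 0.862 0.492
  outer loop
   vertex 1.8 3.6 4.4
   vertex 4.6 4.0 4.4
   vertex 4.4 4.2 4.0
  endloop
 endfacet
 facet normal -0.220 0.946 -0.240
  outer loop
   vertex 1.4 3.4 3.6
   vertex 4.4 4.2 4.0
   vertex 1.0 2.8 1.6
  endloop
 endfacet
 facet normal -0.241 0.963 -0.120
  outer loop
   vertex 1.4 3.4 3.6
   vertex 1.8 3.6 4.4
   vertex 4.4 4.2 4.0
  endloop
 endfacet
 facet normal -0.973 0.185 0.139
  outer loop
   vertex 1.4 3.4 3.6
   vertex 1.0 2.8 1.6
   vertex 1.0 1.6 3.2
  endloop
 endfacet
 facet normal -0.900 0.106 0.423
  outer loop
   vertex 1.4 3.4 3.6
   vertex 1.0 1.6 3.2
   vertex 1.8 3.6 4.4
  endloop
 endfacet
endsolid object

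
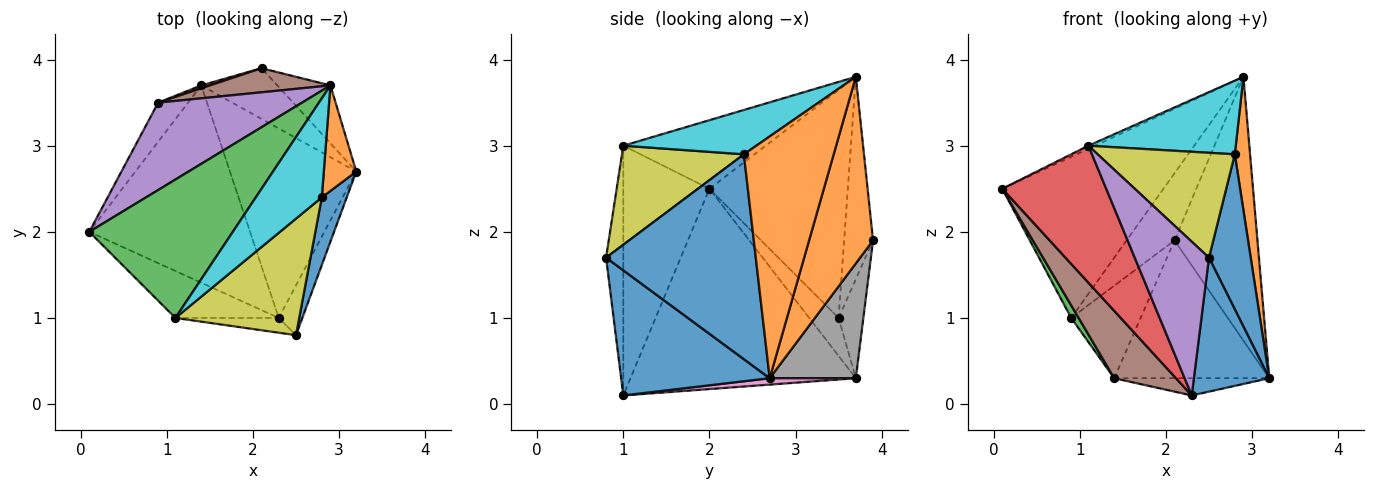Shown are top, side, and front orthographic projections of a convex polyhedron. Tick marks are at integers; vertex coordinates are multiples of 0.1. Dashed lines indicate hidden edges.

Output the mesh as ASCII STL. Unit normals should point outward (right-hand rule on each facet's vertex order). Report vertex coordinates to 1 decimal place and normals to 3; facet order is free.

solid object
 facet normal 0.879 -0.446 -0.166
  outer loop
   vertex 2.3 1.0 0.1
   vertex 3.2 2.7 0.3
   vertex 2.5 0.8 1.7
  endloop
 endfacet
 facet normal 0.602 0.780 -0.171
  outer loop
   vertex 2.1 3.9 1.9
   vertex 2.9 3.7 3.8
   vertex 3.2 2.7 0.3
  endloop
 endfacet
 facet normal -0.431 0.020 0.902
  outer loop
   vertex 1.1 1.0 3.0
   vertex 2.9 3.7 3.8
   vertex 0.1 2.0 2.5
  endloop
 endfacet
 facet normal -0.617 -0.745 -0.255
  outer loop
   vertex 1.1 1.0 3.0
   vertex 0.1 2.0 2.5
   vertex 2.3 1.0 0.1
  endloop
 endfacet
 facet normal -0.225 -0.970 -0.093
  outer loop
   vertex 1.1 1.0 3.0
   vertex 2.3 1.0 0.1
   vertex 2.5 0.8 1.7
  endloop
 endfacet
 facet normal -0.763 -0.209 -0.612
  outer loop
   vertex 1.4 3.7 0.3
   vertex 2.3 1.0 0.1
   vertex 0.1 2.0 2.5
  endloop
 endfacet
 facet normal 0.050 0.090 -0.995
  outer loop
   vertex 1.4 3.7 0.3
   vertex 3.2 2.7 0.3
   vertex 2.3 1.0 0.1
  endloop
 endfacet
 facet normal 0.462 0.832 -0.306
  outer loop
   vertex 1.4 3.7 0.3
   vertex 2.1 3.9 1.9
   vertex 3.2 2.7 0.3
  endloop
 endfacet
 facet normal 0.511 -0.575 0.639
  outer loop
   vertex 2.8 2.4 2.9
   vertex 1.1 1.0 3.0
   vertex 2.5 0.8 1.7
  endloop
 endfacet
 facet normal 0.474 -0.525 0.706
  outer loop
   vertex 2.8 2.4 2.9
   vertex 2.9 3.7 3.8
   vertex 1.1 1.0 3.0
  endloop
 endfacet
 facet normal 0.957 -0.267 0.116
  outer loop
   vertex 2.8 2.4 2.9
   vertex 2.5 0.8 1.7
   vertex 3.2 2.7 0.3
  endloop
 endfacet
 facet normal 0.977 -0.166 0.131
  outer loop
   vertex 2.8 2.4 2.9
   vertex 3.2 2.7 0.3
   vertex 2.9 3.7 3.8
  endloop
 endfacet
 facet normal -0.771 -0.195 -0.606
  outer loop
   vertex 0.9 3.5 1.0
   vertex 1.4 3.7 0.3
   vertex 0.1 2.0 2.5
  endloop
 endfacet
 facet normal -0.336 0.942 0.029
  outer loop
   vertex 0.9 3.5 1.0
   vertex 2.1 3.9 1.9
   vertex 1.4 3.7 0.3
  endloop
 endfacet
 facet normal -0.603 0.702 0.380
  outer loop
   vertex 0.9 3.5 1.0
   vertex 0.1 2.0 2.5
   vertex 2.9 3.7 3.8
  endloop
 endfacet
 facet normal -0.493 0.819 0.294
  outer loop
   vertex 0.9 3.5 1.0
   vertex 2.9 3.7 3.8
   vertex 2.1 3.9 1.9
  endloop
 endfacet
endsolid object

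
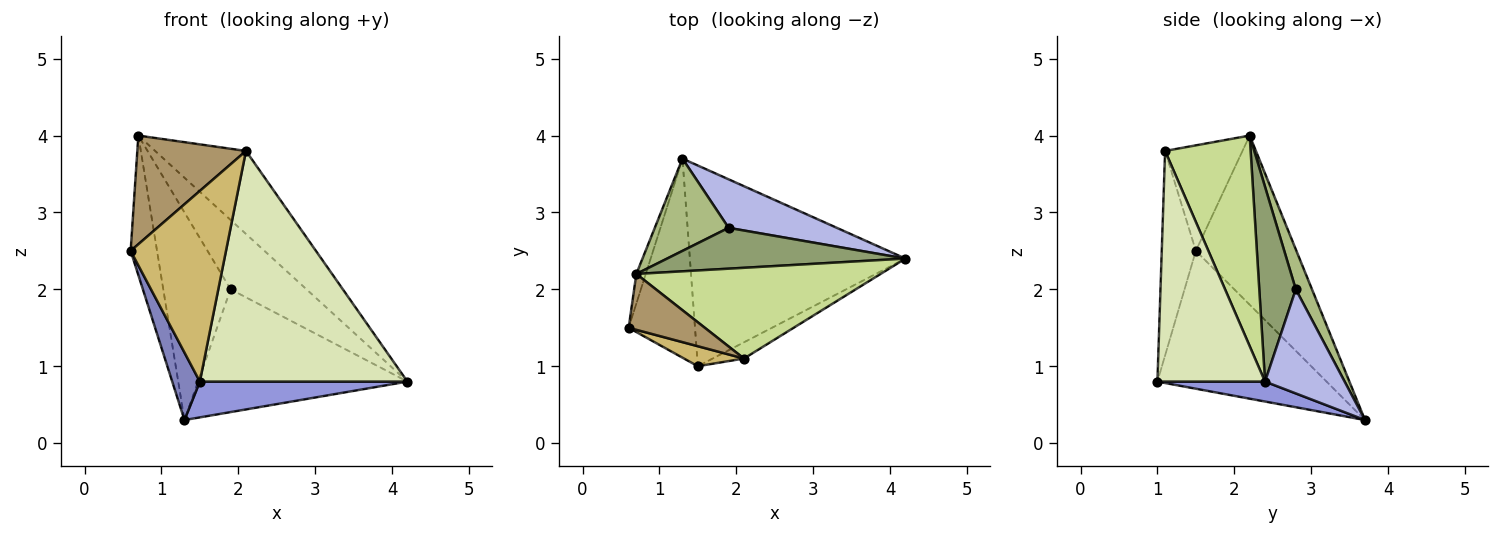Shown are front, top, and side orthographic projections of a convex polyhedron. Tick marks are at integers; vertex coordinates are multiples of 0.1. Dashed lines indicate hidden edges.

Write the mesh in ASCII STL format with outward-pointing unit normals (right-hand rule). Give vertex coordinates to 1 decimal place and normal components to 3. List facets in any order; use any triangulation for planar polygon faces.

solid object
 facet normal -0.966 0.253 -0.054
  outer loop
   vertex 0.7 2.2 4.0
   vertex 1.3 3.7 0.3
   vertex 0.6 1.5 2.5
  endloop
 endfacet
 facet normal -0.891 -0.146 -0.429
  outer loop
   vertex 1.5 1.0 0.8
   vertex 0.6 1.5 2.5
   vertex 1.3 3.7 0.3
  endloop
 endfacet
 facet normal 0.091 -0.175 -0.980
  outer loop
   vertex 1.5 1.0 0.8
   vertex 1.3 3.7 0.3
   vertex 4.2 2.4 0.8
  endloop
 endfacet
 facet normal 0.333 0.877 0.347
  outer loop
   vertex 1.9 2.8 2.0
   vertex 4.2 2.4 0.8
   vertex 1.3 3.7 0.3
  endloop
 endfacet
 facet normal 0.383 0.796 0.469
  outer loop
   vertex 1.9 2.8 2.0
   vertex 0.7 2.2 4.0
   vertex 4.2 2.4 0.8
  endloop
 endfacet
 facet normal 0.215 0.892 0.397
  outer loop
   vertex 1.9 2.8 2.0
   vertex 1.3 3.7 0.3
   vertex 0.7 2.2 4.0
  endloop
 endfacet
 facet normal 0.537 0.570 0.622
  outer loop
   vertex 2.1 1.1 3.8
   vertex 4.2 2.4 0.8
   vertex 0.7 2.2 4.0
  endloop
 endfacet
 facet normal 0.459 -0.886 -0.062
  outer loop
   vertex 2.1 1.1 3.8
   vertex 1.5 1.0 0.8
   vertex 4.2 2.4 0.8
  endloop
 endfacet
 facet normal -0.535 -0.751 0.386
  outer loop
   vertex 2.1 1.1 3.8
   vertex 0.7 2.2 4.0
   vertex 0.6 1.5 2.5
  endloop
 endfacet
 facet normal -0.335 -0.937 0.098
  outer loop
   vertex 2.1 1.1 3.8
   vertex 0.6 1.5 2.5
   vertex 1.5 1.0 0.8
  endloop
 endfacet
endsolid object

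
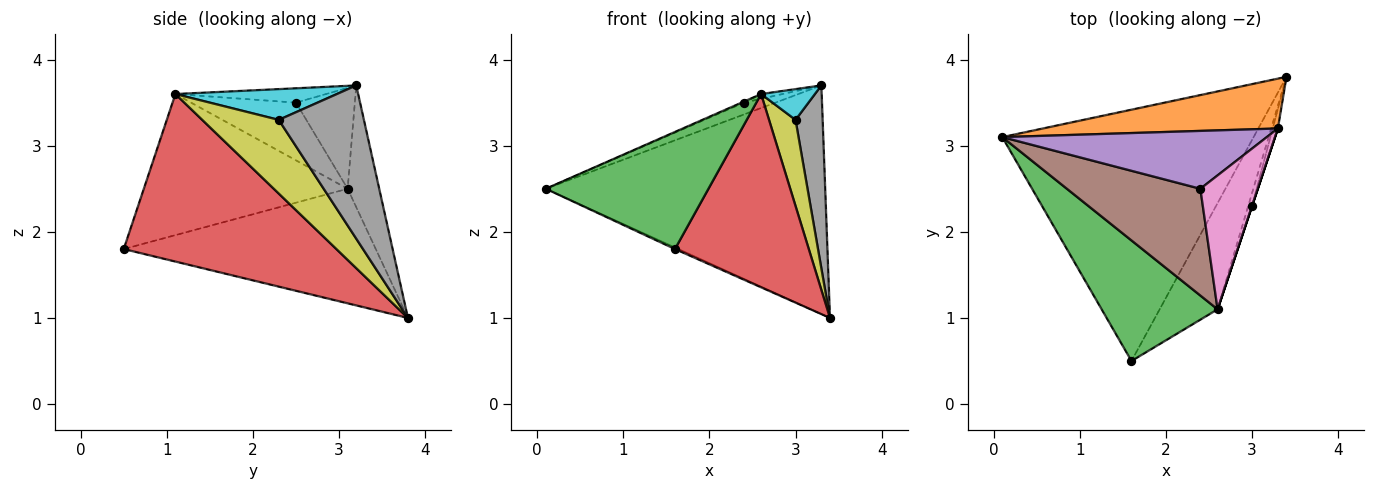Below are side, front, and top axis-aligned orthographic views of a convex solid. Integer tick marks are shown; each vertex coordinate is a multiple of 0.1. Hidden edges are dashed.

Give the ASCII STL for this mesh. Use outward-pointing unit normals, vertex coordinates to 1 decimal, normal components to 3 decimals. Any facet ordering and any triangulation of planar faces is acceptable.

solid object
 facet normal -0.415 0.006 -0.910
  outer loop
   vertex 1.6 0.5 1.8
   vertex 0.1 3.1 2.5
   vertex 3.4 3.8 1.0
  endloop
 endfacet
 facet normal -0.110 0.971 0.212
  outer loop
   vertex 3.3 3.2 3.7
   vertex 3.4 3.8 1.0
   vertex 0.1 3.1 2.5
  endloop
 endfacet
 facet normal -0.658 -0.525 0.540
  outer loop
   vertex 2.6 1.1 3.6
   vertex 0.1 3.1 2.5
   vertex 1.6 0.5 1.8
  endloop
 endfacet
 facet normal 0.812 -0.511 -0.281
  outer loop
   vertex 2.6 1.1 3.6
   vertex 1.6 0.5 1.8
   vertex 3.4 3.8 1.0
  endloop
 endfacet
 facet normal -0.350 0.188 0.918
  outer loop
   vertex 2.4 2.5 3.5
   vertex 3.3 3.2 3.7
   vertex 0.1 3.1 2.5
  endloop
 endfacet
 facet normal -0.397 0.009 0.918
  outer loop
   vertex 2.4 2.5 3.5
   vertex 0.1 3.1 2.5
   vertex 2.6 1.1 3.6
  endloop
 endfacet
 facet normal -0.242 0.035 0.970
  outer loop
   vertex 2.4 2.5 3.5
   vertex 2.6 1.1 3.6
   vertex 3.3 3.2 3.7
  endloop
 endfacet
 facet normal 0.952 -0.303 -0.032
  outer loop
   vertex 3.0 2.3 3.3
   vertex 3.4 3.8 1.0
   vertex 3.3 3.2 3.7
  endloop
 endfacet
 facet normal 0.944 -0.327 -0.049
  outer loop
   vertex 3.0 2.3 3.3
   vertex 2.6 1.1 3.6
   vertex 3.4 3.8 1.0
  endloop
 endfacet
 facet normal 0.949 -0.316 0.000
  outer loop
   vertex 3.0 2.3 3.3
   vertex 3.3 3.2 3.7
   vertex 2.6 1.1 3.6
  endloop
 endfacet
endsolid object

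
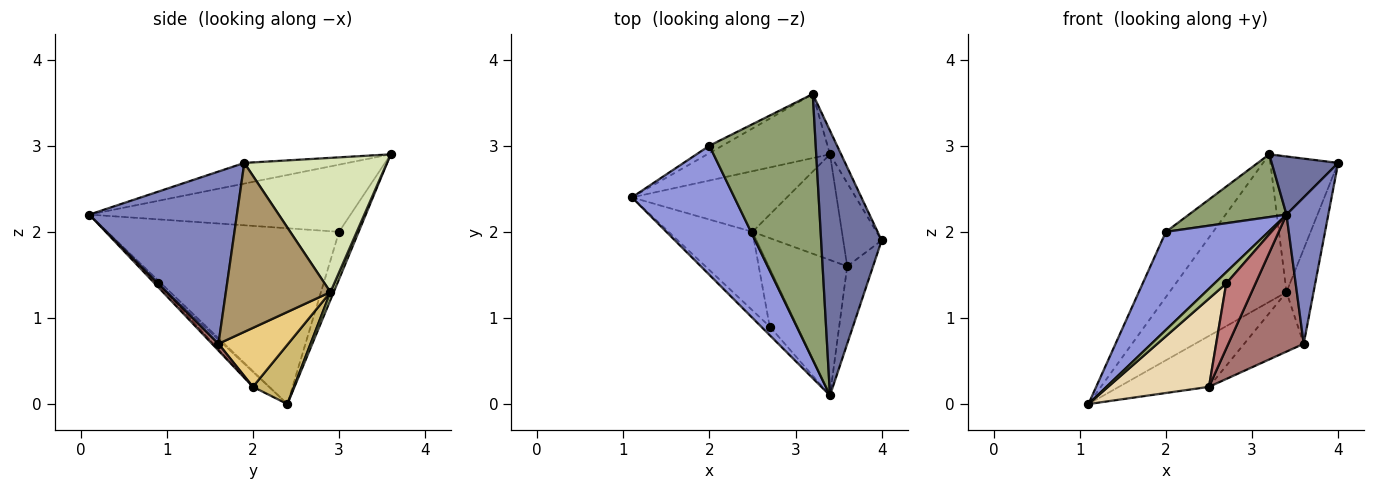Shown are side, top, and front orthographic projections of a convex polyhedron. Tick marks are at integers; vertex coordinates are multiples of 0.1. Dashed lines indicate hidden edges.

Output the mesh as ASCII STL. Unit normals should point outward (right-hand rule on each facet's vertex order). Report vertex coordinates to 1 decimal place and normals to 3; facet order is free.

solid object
 facet normal -0.316 -0.203 0.927
  outer loop
   vertex 3.2 3.6 2.9
   vertex 3.4 0.1 2.2
   vertex 4.0 1.9 2.8
  endloop
 endfacet
 facet normal 0.952 -0.270 -0.143
  outer loop
   vertex 3.6 1.6 0.7
   vertex 4.0 1.9 2.8
   vertex 3.4 0.1 2.2
  endloop
 endfacet
 facet normal -0.807 -0.357 0.470
  outer loop
   vertex 2.0 3.0 2.0
   vertex 1.1 2.4 0.0
   vertex 3.4 0.1 2.2
  endloop
 endfacet
 facet normal -0.381 0.919 -0.104
  outer loop
   vertex 2.0 3.0 2.0
   vertex 3.2 3.6 2.9
   vertex 1.1 2.4 0.0
  endloop
 endfacet
 facet normal -0.524 -0.196 0.829
  outer loop
   vertex 2.0 3.0 2.0
   vertex 3.4 0.1 2.2
   vertex 3.2 3.6 2.9
  endloop
 endfacet
 facet normal -0.207 -0.776 -0.595
  outer loop
   vertex 2.7 0.9 1.4
   vertex 3.4 0.1 2.2
   vertex 1.1 2.4 0.0
  endloop
 endfacet
 facet normal 0.026 0.917 -0.398
  outer loop
   vertex 3.4 2.9 1.3
   vertex 1.1 2.4 0.0
   vertex 3.2 3.6 2.9
  endloop
 endfacet
 facet normal 0.901 0.428 -0.075
  outer loop
   vertex 3.4 2.9 1.3
   vertex 3.2 3.6 2.9
   vertex 4.0 1.9 2.8
  endloop
 endfacet
 facet normal 0.945 0.245 -0.215
  outer loop
   vertex 3.4 2.9 1.3
   vertex 4.0 1.9 2.8
   vertex 3.6 1.6 0.7
  endloop
 endfacet
 facet normal 0.281 0.617 -0.735
  outer loop
   vertex 2.5 2.0 0.2
   vertex 1.1 2.4 0.0
   vertex 3.4 2.9 1.3
  endloop
 endfacet
 facet normal 0.498 0.425 -0.756
  outer loop
   vertex 2.5 2.0 0.2
   vertex 3.4 2.9 1.3
   vertex 3.6 1.6 0.7
  endloop
 endfacet
 facet normal -0.118 -0.742 -0.660
  outer loop
   vertex 2.5 2.0 0.2
   vertex 2.7 0.9 1.4
   vertex 1.1 2.4 0.0
  endloop
 endfacet
 facet normal 0.061 -0.710 -0.702
  outer loop
   vertex 2.5 2.0 0.2
   vertex 3.6 1.6 0.7
   vertex 3.4 0.1 2.2
  endloop
 endfacet
 facet normal -0.087 -0.742 -0.665
  outer loop
   vertex 2.5 2.0 0.2
   vertex 3.4 0.1 2.2
   vertex 2.7 0.9 1.4
  endloop
 endfacet
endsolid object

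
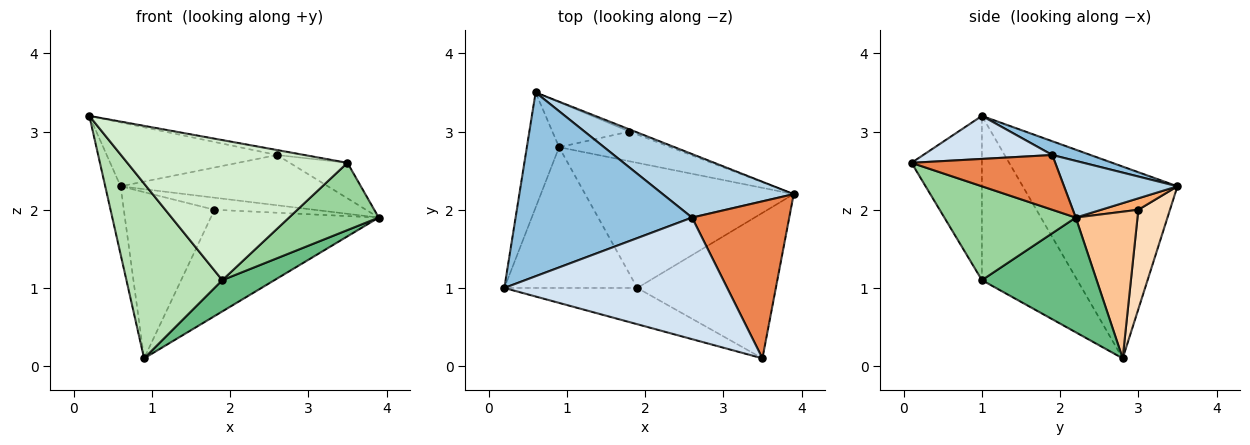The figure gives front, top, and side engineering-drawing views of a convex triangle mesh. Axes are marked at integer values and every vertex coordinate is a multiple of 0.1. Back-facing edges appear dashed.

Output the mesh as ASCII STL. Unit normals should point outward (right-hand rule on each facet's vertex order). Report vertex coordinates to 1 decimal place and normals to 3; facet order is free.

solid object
 facet normal -0.981 0.098 -0.165
  outer loop
   vertex 0.9 2.8 0.1
   vertex 0.2 1.0 3.2
   vertex 0.6 3.5 2.3
  endloop
 endfacet
 facet normal 0.073 0.327 0.942
  outer loop
   vertex 2.6 1.9 2.7
   vertex 0.6 3.5 2.3
   vertex 0.2 1.0 3.2
  endloop
 endfacet
 facet normal 0.321 0.587 0.743
  outer loop
   vertex 2.6 1.9 2.7
   vertex 3.9 2.2 1.9
   vertex 0.6 3.5 2.3
  endloop
 endfacet
 facet normal 0.189 0.040 0.981
  outer loop
   vertex 2.6 1.9 2.7
   vertex 0.2 1.0 3.2
   vertex 3.5 0.1 2.6
  endloop
 endfacet
 facet normal 0.481 0.193 0.855
  outer loop
   vertex 2.6 1.9 2.7
   vertex 3.5 0.1 2.6
   vertex 3.9 2.2 1.9
  endloop
 endfacet
 facet normal 0.344 0.925 -0.163
  outer loop
   vertex 1.8 3.0 2.0
   vertex 0.6 3.5 2.3
   vertex 3.9 2.2 1.9
  endloop
 endfacet
 facet normal 0.334 0.908 -0.254
  outer loop
   vertex 1.8 3.0 2.0
   vertex 3.9 2.2 1.9
   vertex 0.9 2.8 0.1
  endloop
 endfacet
 facet normal 0.319 0.915 -0.248
  outer loop
   vertex 1.8 3.0 2.0
   vertex 0.9 2.8 0.1
   vertex 0.6 3.5 2.3
  endloop
 endfacet
 facet normal 0.471 -0.214 -0.856
  outer loop
   vertex 1.9 1.0 1.1
   vertex 0.9 2.8 0.1
   vertex 3.9 2.2 1.9
  endloop
 endfacet
 facet normal 0.524 -0.358 -0.773
  outer loop
   vertex 1.9 1.0 1.1
   vertex 3.9 2.2 1.9
   vertex 3.5 0.1 2.6
  endloop
 endfacet
 facet normal -0.612 -0.616 -0.496
  outer loop
   vertex 1.9 1.0 1.1
   vertex 0.2 1.0 3.2
   vertex 0.9 2.8 0.1
  endloop
 endfacet
 facet normal -0.296 -0.925 -0.239
  outer loop
   vertex 1.9 1.0 1.1
   vertex 3.5 0.1 2.6
   vertex 0.2 1.0 3.2
  endloop
 endfacet
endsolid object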